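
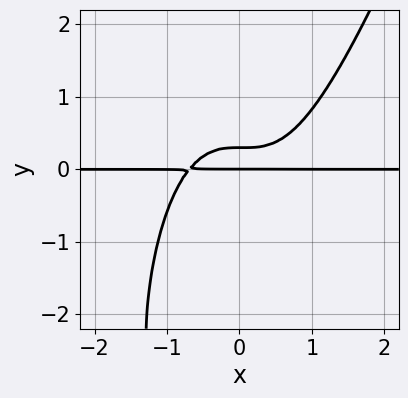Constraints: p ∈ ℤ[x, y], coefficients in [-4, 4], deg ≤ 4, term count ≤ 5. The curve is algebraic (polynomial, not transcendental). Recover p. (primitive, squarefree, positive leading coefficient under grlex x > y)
1. The degree is 4 — no degree-3 curve has this shape.
2. Against the integer gridlines: one y-axis crossing is at y = 0; the visible x-axis segment lies entirely on the curve.
3. Fitting integer coefficients to these (and the overall shape) gives p.

3*x^3*y - x^2*y^2 - y^3 - 3*y^2 + y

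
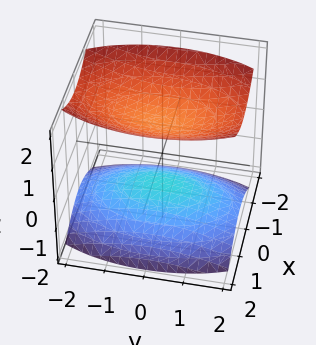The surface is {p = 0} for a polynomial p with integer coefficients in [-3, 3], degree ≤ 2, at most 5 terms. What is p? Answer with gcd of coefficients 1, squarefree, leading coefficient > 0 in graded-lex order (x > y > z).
1. I count 2 distinct pieces.
2. deg p = 2.
3. Symmetries: mirror symmetry y ↦ −y ⇒ only even powers of y; the z ↦ −z reflection is a symmetry, so z appears only in even powers; the x ↦ −x reflection is a symmetry, so x appears only in even powers.
4. Observable constraints: it misses every integer gridline on the y-axis; it misses every integer gridline on the x-axis; among the integer gridlines, it crosses the z-axis at z ∈ {-1, 1}.
5. The integer polynomial consistent with all of this is the stated p.

3*x^2 + y^2 - 3*z^2 + 3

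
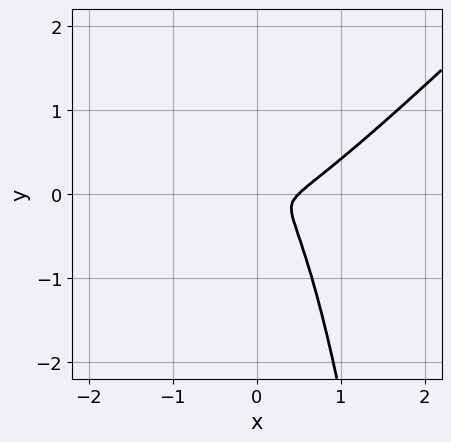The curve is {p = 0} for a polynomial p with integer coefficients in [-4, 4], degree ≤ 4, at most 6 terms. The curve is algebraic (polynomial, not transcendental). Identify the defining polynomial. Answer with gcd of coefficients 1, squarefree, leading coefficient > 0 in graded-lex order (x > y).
(a) deg p = 3.
(b) Solving for integer coefficients yields p as stated.

2*x^3 - 2*x^2*y - x^2 - y^2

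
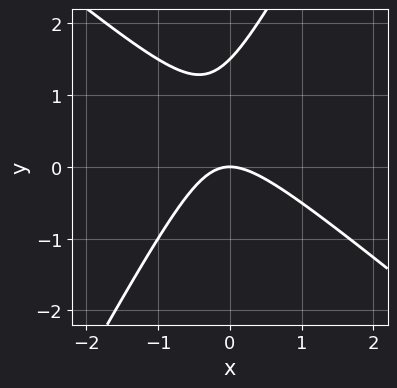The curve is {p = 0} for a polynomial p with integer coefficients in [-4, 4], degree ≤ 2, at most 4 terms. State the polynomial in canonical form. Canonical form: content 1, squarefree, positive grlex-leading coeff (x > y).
3*x^2 + 2*x*y - 2*y^2 + 3*y

(a) The degree is 2 — no degree-1 curve has this shape.
(b) Reading off the gridlines: it crosses the x-axis at the gridline x = 0; one y-axis crossing is at y = 0.
(c) Assembling these constraints gives the stated polynomial.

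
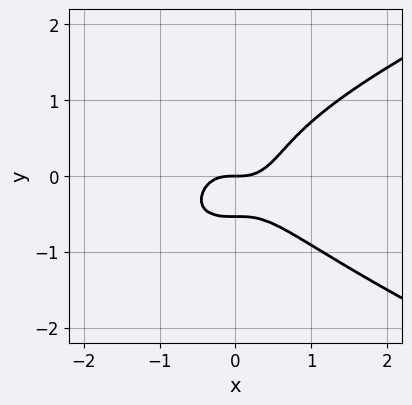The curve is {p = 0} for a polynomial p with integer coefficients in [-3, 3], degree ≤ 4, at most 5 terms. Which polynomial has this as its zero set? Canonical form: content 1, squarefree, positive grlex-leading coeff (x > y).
3*y^4 - 2*x^3 + y^2 + y

1. The degree is 4 — a generic line meets the curve in up to 4 points.
2. Reading off the gridlines: it meets the y-axis at y = 0 (among the integer gridlines); one x-axis crossing is at x = 0.
3. Putting this together gives p.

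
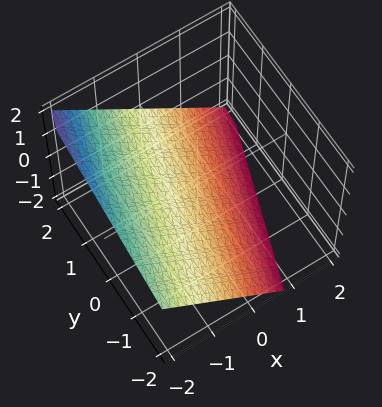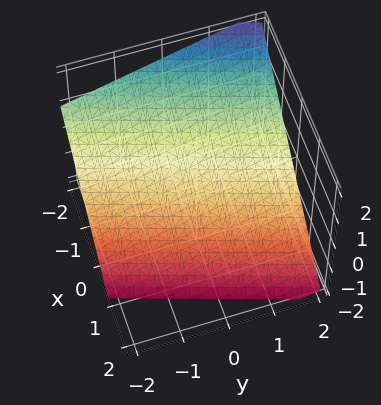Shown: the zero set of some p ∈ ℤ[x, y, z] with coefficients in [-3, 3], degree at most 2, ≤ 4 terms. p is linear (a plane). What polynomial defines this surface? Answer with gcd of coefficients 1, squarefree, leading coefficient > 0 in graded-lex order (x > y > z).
First, degree: the surface is flat (a plane), so deg p = 1.
Then, checking where it meets the axes: it crosses the y-axis at the gridline y = 2.
Finally, the integer polynomial consistent with all of this is the stated p.

3*x - y + 3*z + 2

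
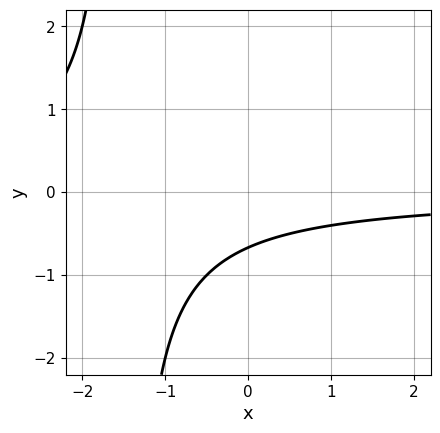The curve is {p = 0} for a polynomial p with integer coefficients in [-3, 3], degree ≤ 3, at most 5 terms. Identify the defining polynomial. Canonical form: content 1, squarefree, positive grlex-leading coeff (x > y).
2*x*y + 3*y + 2

(a) deg p = 2.
(b) From the axis intercepts and sections: the curve avoids every integer x-axis point in the box.
(c) Putting this together gives p.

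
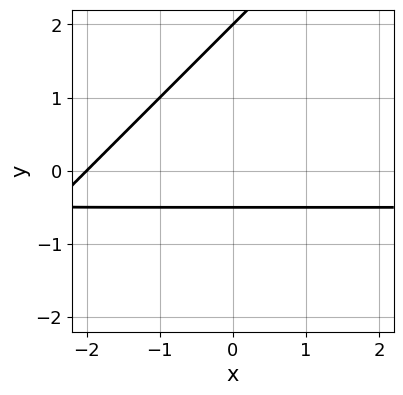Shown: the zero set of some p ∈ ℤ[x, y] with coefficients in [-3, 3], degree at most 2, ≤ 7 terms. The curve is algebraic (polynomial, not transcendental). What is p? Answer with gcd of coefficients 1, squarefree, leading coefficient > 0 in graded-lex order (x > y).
Degree: a generic line meets the curve in up to 2 points, so deg p = 2.
Against the integer gridlines: one y-axis crossing is at y = 2; it crosses the x-axis at the gridline x = -2.
The integer polynomial consistent with all of this is the stated p.

2*x*y - 2*y^2 + x + 3*y + 2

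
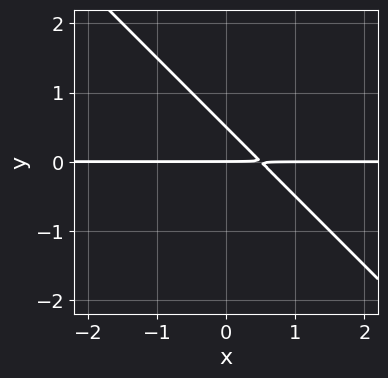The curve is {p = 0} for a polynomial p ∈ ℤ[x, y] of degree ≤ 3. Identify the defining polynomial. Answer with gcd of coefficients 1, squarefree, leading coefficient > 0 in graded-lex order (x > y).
First, deg p = 2.
Next, reading off the gridlines: one y-axis crossing is at y = 0; every point of the x-axis in the box is on the curve.
Finally, fitting integer coefficients to these (and the overall shape) gives p.

2*x*y + 2*y^2 - y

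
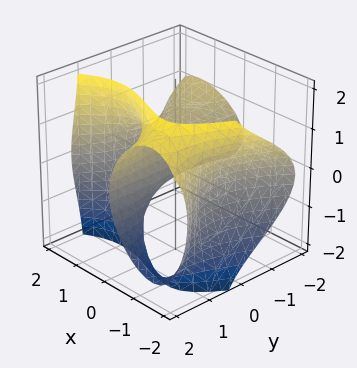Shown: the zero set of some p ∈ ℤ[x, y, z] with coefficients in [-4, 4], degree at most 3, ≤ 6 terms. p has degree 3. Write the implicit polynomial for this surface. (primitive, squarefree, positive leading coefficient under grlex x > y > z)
x^3 - x*y^2 - 2*y*z^2 + 2*z^2 - 2*x

1. The degree is 3 — the shape is more complex than any degree-2 surface.
2. Reading off the gridlines: one z-axis crossing is at z = 0; the visible y-axis segment lies entirely on the surface; it meets the x-axis at x = 0 (among the integer gridlines).
3. The integer polynomial consistent with all of this is the stated p.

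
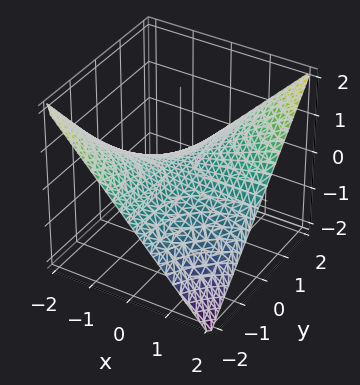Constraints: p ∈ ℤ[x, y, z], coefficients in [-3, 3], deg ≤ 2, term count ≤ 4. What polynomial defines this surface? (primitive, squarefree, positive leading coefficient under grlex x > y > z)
x*y - 2*z

(a) The degree is 2 — a saddle surface; a quadric.
(b) Against the integer gridlines: the visible x-axis segment lies entirely on the surface; the visible y-axis segment lies entirely on the surface; it crosses the z-axis at the gridline z = 0.
(c) These observations pin down the coefficients.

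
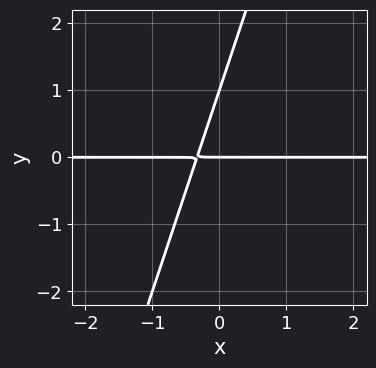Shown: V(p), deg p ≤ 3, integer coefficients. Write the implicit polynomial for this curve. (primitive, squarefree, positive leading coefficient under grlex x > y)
(a) Degree: no degree-1 curve has this shape, so deg p = 2.
(b) Observable constraints: the visible x-axis segment lies entirely on the curve; the y-axis gridline crossings are at y ∈ {0, 1}.
(c) The integer polynomial consistent with all of this is the stated p.

3*x*y - y^2 + y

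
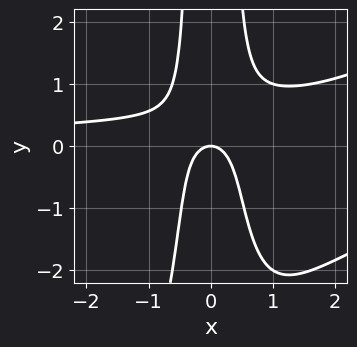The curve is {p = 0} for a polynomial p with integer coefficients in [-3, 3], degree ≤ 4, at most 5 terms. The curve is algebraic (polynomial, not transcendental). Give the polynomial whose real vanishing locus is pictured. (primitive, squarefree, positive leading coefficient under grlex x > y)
x^3*y - x^2*y^2 - 3*x^2*y + 2*x^2 + y

Degree: a generic line meets the curve in up to 4 points, so deg p = 4.
Observable constraints: it meets the x-axis at x = 0 (among the integer gridlines); one y-axis crossing is at y = 0.
Matching integer coefficients to the picture gives p.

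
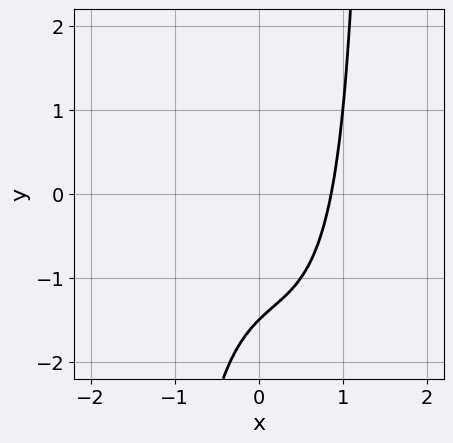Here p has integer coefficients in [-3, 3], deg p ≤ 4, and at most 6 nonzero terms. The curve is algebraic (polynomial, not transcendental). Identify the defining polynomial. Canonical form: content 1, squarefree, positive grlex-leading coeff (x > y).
(a) Degree: the shape is more complex than any degree-2 curve, so deg p = 3.
(b) Solving for integer coefficients yields p as stated.

2*x^3 + x^2*y + 2*x - 2*y - 3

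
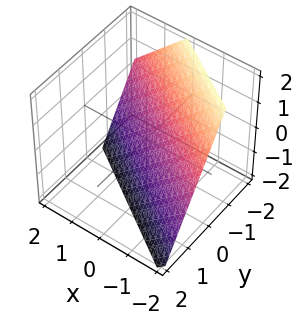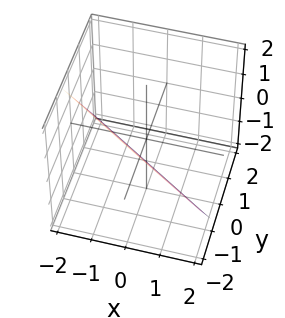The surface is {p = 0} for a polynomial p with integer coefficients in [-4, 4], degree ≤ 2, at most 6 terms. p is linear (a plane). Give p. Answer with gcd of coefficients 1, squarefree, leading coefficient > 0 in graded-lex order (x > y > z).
2*x + 3*y + 2*z + 2

(a) deg p = 1. Every cross-section is a straight line — this is a plane.
(b) From the axis intercepts and sections: one z-axis crossing is at z = -1; it crosses the x-axis at the gridline x = -1.
(c) Solving for integer coefficients yields p as stated.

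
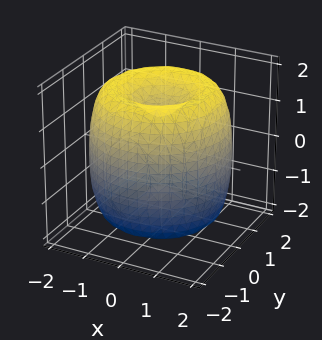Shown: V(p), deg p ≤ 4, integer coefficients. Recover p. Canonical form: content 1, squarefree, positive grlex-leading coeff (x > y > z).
1. The degree is 4 — no degree-3 surface has this shape.
2. Symmetries: rotational symmetry about the z-axis ⇒ p depends on x, y only through x² + y².
3. Checking where it meets the axes: a circular section at z = 0 has radius between 1 and 2; among the integer gridlines, it crosses the z-axis at z ∈ {-1, 1}.
4. Assembling these constraints gives the stated polynomial.

x^4 + 2*x^2*y^2 + y^4 - 3*x^2 - 3*y^2 + z^2 - 1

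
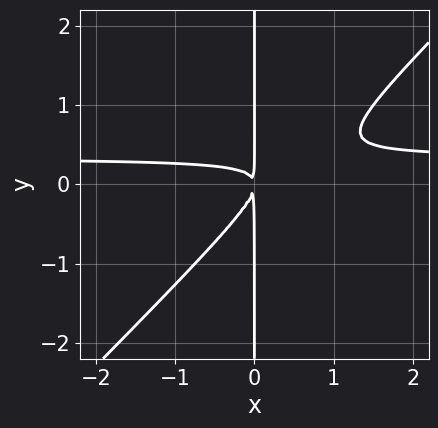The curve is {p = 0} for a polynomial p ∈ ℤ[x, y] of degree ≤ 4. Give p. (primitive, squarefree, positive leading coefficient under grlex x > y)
3*x^2*y - 3*x*y^2 - x^2

Degree: a generic line meets the curve in up to 3 points, so deg p = 3.
Observable constraints: every point of the y-axis in the box is on the curve.
Assembling these constraints gives the stated polynomial.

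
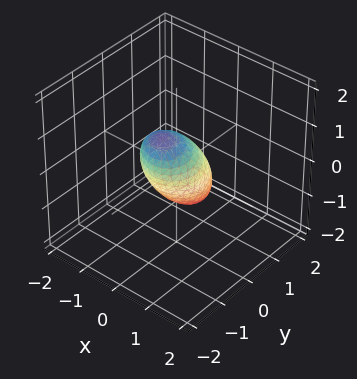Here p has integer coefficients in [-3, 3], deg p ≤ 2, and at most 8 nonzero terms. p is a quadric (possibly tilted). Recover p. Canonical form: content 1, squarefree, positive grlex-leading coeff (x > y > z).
(a) deg p = 2. The shape is more complex than any degree-1 surface.
(b) Checking where it meets the axes: the z-axis gridline crossings are at z ∈ {-1, 1}.
(c) Together with the visible shape, these determine p as stated.

3*x^2 + x*y + 3*y^2 + 3*y*z + 2*z^2 - 2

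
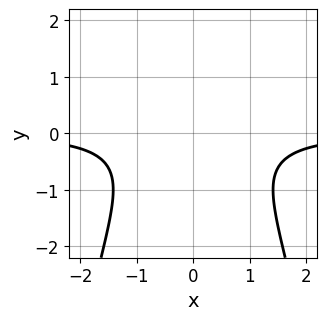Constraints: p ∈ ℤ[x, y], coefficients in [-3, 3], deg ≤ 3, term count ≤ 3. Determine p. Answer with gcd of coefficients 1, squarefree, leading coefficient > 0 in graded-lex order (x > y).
(a) Degree: the shape is more complex than any degree-2 curve, so deg p = 3.
(b) Symmetries: it's symmetric under x → −x, forcing even powers of x.
(c) Checking where it meets the axes: it misses every integer gridline on the x-axis; no y-intercept at any integer in the box.
(d) Assembling these constraints gives the stated polynomial.

x^2*y + y^2 + 1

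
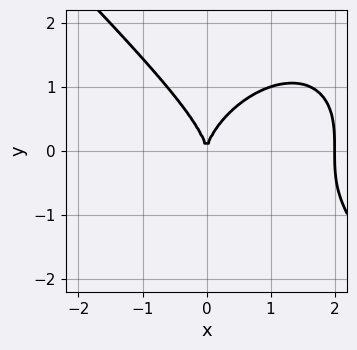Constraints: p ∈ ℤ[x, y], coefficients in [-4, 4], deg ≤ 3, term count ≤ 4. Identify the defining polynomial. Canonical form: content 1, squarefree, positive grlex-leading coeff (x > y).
First, deg p = 3. A generic line meets the curve in up to 3 points.
Next, against the integer gridlines: one y-axis crossing is at y = 0; among the integer gridlines, it crosses the x-axis at x ∈ {0, 2}.
Finally, putting this together gives p.

x^3 + y^3 - 2*x^2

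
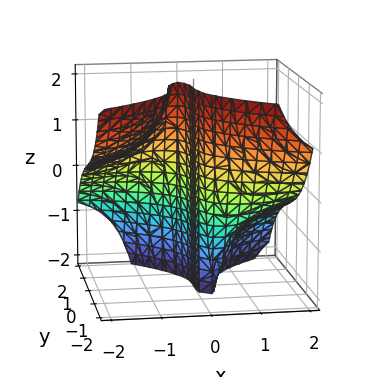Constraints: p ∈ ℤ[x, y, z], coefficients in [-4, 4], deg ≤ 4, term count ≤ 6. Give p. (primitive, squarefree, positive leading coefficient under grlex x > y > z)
Degree: no degree-2 surface has this shape, so deg p = 3.
Against the integer gridlines: every point of the z-axis in the box is on the surface; it meets the y-axis at y = 0 (among the integer gridlines).
Solving for integer coefficients yields p as stated.

x^2*y + 3*x^2*z + y^3 + 3*x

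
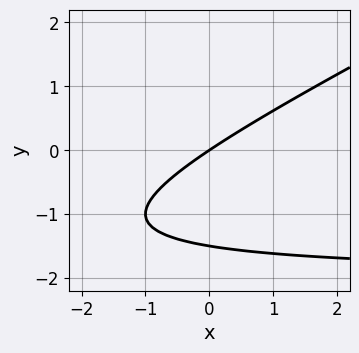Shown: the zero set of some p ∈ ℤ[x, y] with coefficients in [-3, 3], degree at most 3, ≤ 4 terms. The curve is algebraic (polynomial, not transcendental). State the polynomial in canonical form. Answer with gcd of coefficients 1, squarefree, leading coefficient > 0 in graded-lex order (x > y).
First, degree: no degree-1 curve has this shape, so deg p = 2.
Then, observable constraints: one x-axis crossing is at x = 0; it meets the y-axis at y = 0 (among the integer gridlines).
Finally, together with the visible shape, these determine p as stated.

x*y - 2*y^2 + 2*x - 3*y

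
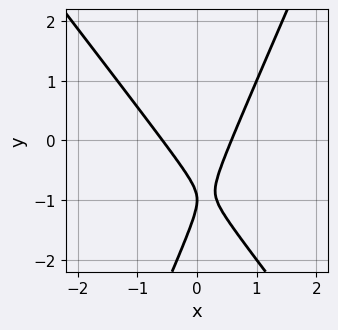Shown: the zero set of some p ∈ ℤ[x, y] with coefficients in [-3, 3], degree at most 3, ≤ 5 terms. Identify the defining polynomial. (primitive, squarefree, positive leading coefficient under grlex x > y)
First, the degree is 2 — the shape is more complex than any degree-1 curve.
Then, against the integer gridlines: it meets the y-axis at y = -1 (among the integer gridlines).
Finally, together with the visible shape, these determine p as stated.

3*x^2 + x*y - y^2 - 2*y - 1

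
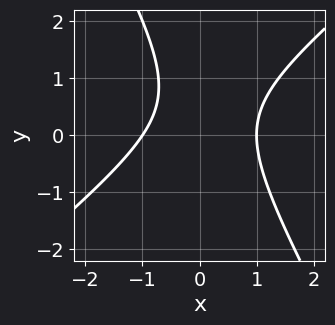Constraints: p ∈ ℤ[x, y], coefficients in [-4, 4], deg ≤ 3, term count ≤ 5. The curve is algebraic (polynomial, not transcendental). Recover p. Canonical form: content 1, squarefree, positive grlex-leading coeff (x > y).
(a) The degree is 2 — no degree-1 curve has this shape.
(b) From the visible intercepts: among the integer gridlines, it crosses the x-axis at x ∈ {-1, 1}; the curve avoids every integer y-axis point in the box.
(c) Solving for integer coefficients yields p as stated.

3*x^2 - 2*x*y - 2*y^2 + 2*y - 3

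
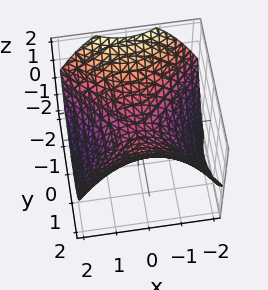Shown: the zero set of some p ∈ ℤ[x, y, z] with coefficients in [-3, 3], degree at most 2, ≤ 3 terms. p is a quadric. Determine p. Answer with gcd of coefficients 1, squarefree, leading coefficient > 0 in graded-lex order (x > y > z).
x^2 - y^2 + 2*z

1. Degree: a saddle surface; a quadric, so deg p = 2.
2. Symmetries: it's symmetric under y → −y, forcing even powers of y; mirror symmetry x ↦ −x ⇒ only even powers of x.
3. Against the integer gridlines: it crosses the x-axis at the gridline x = 0; one z-axis crossing is at z = 0; it crosses the y-axis at the gridline y = 0.
4. Putting this together gives p.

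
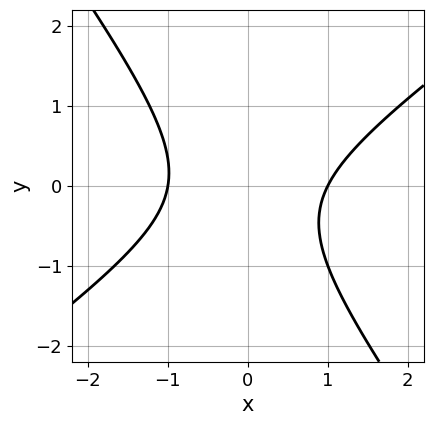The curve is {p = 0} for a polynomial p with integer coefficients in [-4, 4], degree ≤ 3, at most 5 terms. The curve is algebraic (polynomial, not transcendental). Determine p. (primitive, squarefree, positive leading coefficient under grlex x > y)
First, degree: the shape is more complex than any degree-1 curve, so deg p = 2.
Then, reading off the gridlines: no y-intercept at any integer in the box; among the integer gridlines, it crosses the x-axis at x ∈ {-1, 1}.
Finally, the integer polynomial consistent with all of this is the stated p.

3*x^2 - 2*x*y - 3*y^2 - y - 3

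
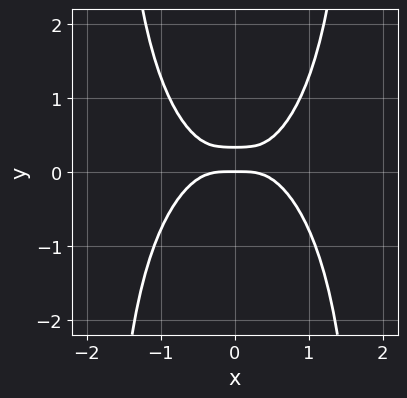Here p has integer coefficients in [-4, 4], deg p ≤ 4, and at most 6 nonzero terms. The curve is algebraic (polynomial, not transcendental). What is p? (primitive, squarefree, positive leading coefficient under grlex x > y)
1. The degree is 4 — no degree-3 curve has this shape.
2. Symmetries: it's symmetric under x → −x, forcing even powers of x.
3. From the visible intercepts: it meets the y-axis at y = 0 (among the integer gridlines); it meets the x-axis at x = 0 (among the integer gridlines).
4. Fitting integer coefficients to these (and the overall shape) gives p.

2*x^4 + x^2*y^2 - 3*y^2 + y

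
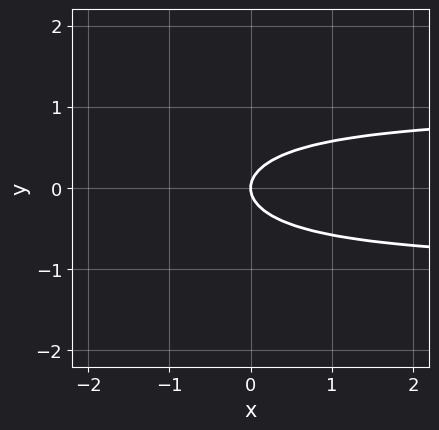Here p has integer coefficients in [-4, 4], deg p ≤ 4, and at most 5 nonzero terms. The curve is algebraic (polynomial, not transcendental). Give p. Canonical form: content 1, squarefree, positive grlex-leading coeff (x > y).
Degree: the shape is more complex than any degree-2 curve, so deg p = 3.
Symmetries: the y ↦ −y reflection is a symmetry, so y appears only in even powers.
Observable constraints: one x-axis crossing is at x = 0; one y-axis crossing is at y = 0.
Assembling these constraints gives the stated polynomial.

x*y^2 + 2*y^2 - x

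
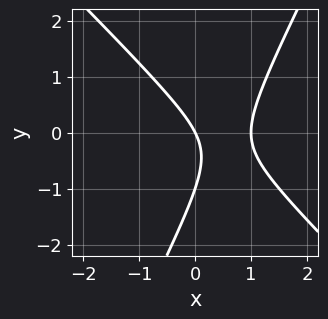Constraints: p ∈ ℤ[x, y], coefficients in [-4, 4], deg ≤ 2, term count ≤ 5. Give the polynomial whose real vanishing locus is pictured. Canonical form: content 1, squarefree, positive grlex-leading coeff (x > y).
1. deg p = 2. No degree-1 curve has this shape.
2. Observable constraints: among the integer gridlines, it crosses the x-axis at x ∈ {0, 1}; the y-axis gridline crossings are at y ∈ {-1, 0}.
3. Solving for integer coefficients yields p as stated.

2*x^2 + x*y - y^2 - 2*x - y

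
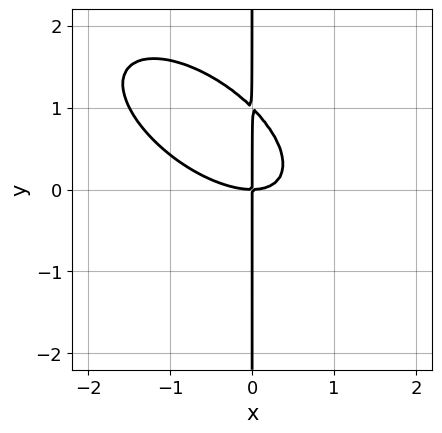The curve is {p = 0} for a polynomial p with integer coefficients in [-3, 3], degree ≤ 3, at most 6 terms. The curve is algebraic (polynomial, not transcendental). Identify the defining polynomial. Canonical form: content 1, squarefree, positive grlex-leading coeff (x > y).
(a) The degree is 3 — no degree-2 curve has this shape.
(b) Observable constraints: one x-axis crossing is at x = 0; the visible y-axis segment lies entirely on the curve.
(c) Assembling these constraints gives the stated polynomial.

2*x^3 + 3*x^2*y + 3*x*y^2 - 3*x*y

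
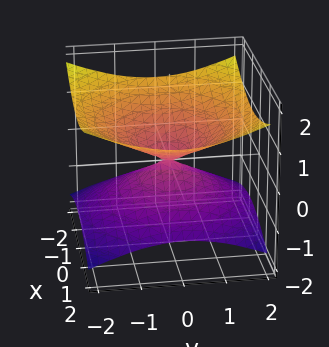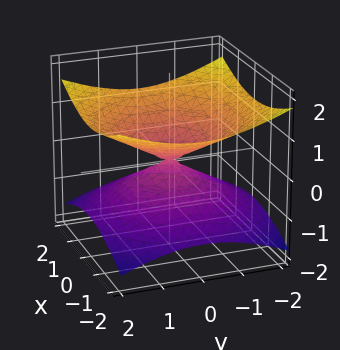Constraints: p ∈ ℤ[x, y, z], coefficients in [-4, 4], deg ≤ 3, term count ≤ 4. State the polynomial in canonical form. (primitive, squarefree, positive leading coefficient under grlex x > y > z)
x^2 + y^2 - 3*z^2

First, degree: two nappes meeting at a single point; a quadric, so deg p = 2.
Then, symmetry: the surface is invariant under rotation about z: p = q(x² + y², z); it's symmetric under z → −z, forcing even powers of z.
Then, against the integer gridlines: it meets the z-axis at z = 0 (among the integer gridlines); one y-axis crossing is at y = 0.
Finally, these observations pin down the coefficients.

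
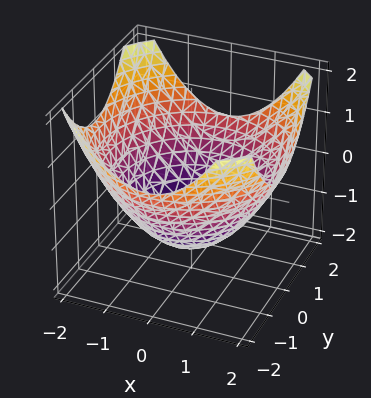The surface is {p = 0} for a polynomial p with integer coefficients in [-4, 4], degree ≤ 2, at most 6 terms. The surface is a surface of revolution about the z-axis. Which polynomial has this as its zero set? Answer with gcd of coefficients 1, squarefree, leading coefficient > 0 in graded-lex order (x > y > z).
First, deg p = 2. The shape is more complex than any degree-1 surface.
Then, by symmetry, the surface is invariant under rotation about z: p = q(x² + y², z).
Next, from the visible intercepts: a circular section at z = 0 has radius between 1 and 2.
Finally, the integer polynomial consistent with all of this is the stated p.

x^2 + y^2 - 2*z - 3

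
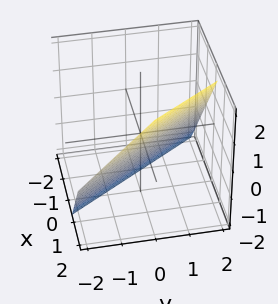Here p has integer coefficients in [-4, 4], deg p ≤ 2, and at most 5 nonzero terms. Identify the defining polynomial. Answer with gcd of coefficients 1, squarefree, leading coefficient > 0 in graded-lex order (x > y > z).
1. The degree is 1 — every cross-section is a straight line — this is a plane.
2. Observable constraints: it crosses the z-axis at the gridline z = -1; it meets the y-axis at y = 1 (among the integer gridlines).
3. Fitting integer coefficients to these (and the overall shape) gives p.

3*x + 2*y - 2*z - 2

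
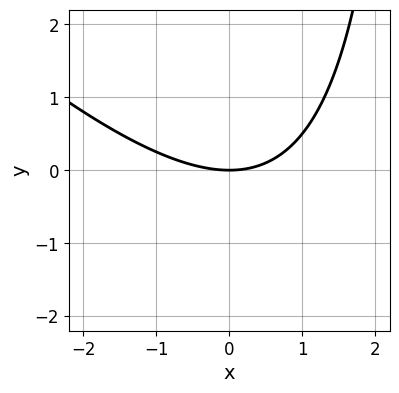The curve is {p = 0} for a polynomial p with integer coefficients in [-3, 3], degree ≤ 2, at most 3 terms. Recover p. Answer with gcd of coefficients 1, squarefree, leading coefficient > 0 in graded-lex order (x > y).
x^2 + x*y - 3*y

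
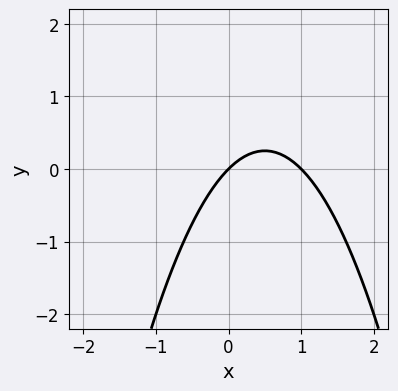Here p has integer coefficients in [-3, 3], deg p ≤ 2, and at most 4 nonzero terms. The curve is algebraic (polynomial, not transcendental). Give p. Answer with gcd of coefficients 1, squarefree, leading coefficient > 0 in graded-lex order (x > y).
x^2 - x + y

1. deg p = 2. A generic line meets the curve in up to 2 points.
2. Against the integer gridlines: one y-axis crossing is at y = 0; the x-axis gridline crossings are at x ∈ {0, 1}.
3. Putting this together gives p.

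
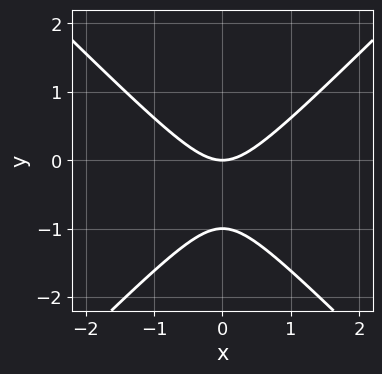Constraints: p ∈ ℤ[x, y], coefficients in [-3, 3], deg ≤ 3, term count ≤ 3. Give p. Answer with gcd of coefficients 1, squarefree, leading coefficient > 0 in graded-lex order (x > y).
First, degree: no degree-1 curve has this shape, so deg p = 2.
Then, symmetries: it's symmetric under x → −x, forcing even powers of x.
Next, from the visible intercepts: the y-axis gridline crossings are at y ∈ {-1, 0}; one x-axis crossing is at x = 0.
Finally, matching integer coefficients to the picture gives p.

x^2 - y^2 - y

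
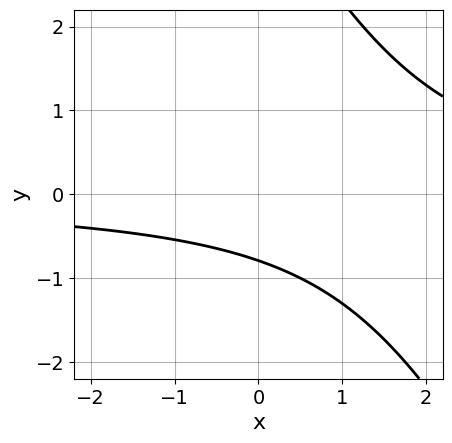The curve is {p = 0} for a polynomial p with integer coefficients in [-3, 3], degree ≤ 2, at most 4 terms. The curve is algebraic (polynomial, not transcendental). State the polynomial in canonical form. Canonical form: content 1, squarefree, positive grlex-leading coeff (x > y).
First, degree: the shape is more complex than any degree-1 curve, so deg p = 2.
Next, checking where it meets the axes: the curve avoids every integer x-axis point in the box.
Finally, putting this together gives p.

2*x*y + y^2 - 3*y - 3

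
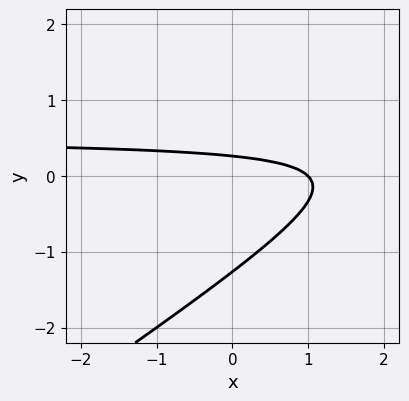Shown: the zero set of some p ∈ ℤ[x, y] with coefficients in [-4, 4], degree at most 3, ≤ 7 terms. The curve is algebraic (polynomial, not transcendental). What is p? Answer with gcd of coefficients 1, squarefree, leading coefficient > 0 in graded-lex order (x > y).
First, degree: no degree-1 curve has this shape, so deg p = 2.
Then, from the axis intercepts and sections: it meets the x-axis at x = 1 (among the integer gridlines).
Finally, fitting integer coefficients to these (and the overall shape) gives p.

2*x*y - 3*y^2 - x - 3*y + 1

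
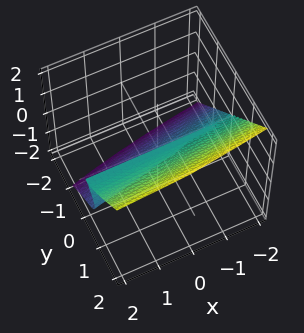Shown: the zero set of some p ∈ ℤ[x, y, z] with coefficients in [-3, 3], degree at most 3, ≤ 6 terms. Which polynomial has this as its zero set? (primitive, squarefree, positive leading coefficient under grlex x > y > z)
x*z^2 - 2*y^3 - 2*y*z^2 + 3*z^3 + 2*z^2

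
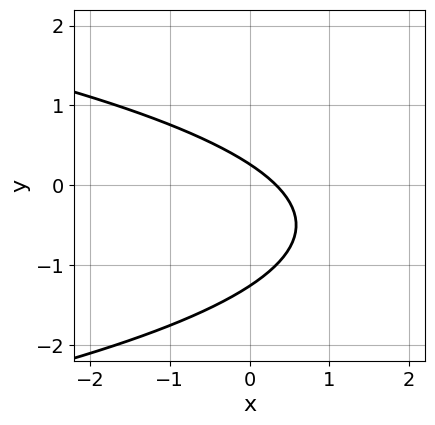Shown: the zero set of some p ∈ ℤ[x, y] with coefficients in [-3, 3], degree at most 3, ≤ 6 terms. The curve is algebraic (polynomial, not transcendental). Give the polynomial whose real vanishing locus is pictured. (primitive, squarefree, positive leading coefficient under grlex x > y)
The degree is 2 — no degree-1 curve has this shape.
The integer polynomial consistent with all of this is the stated p.

3*y^2 + 3*x + 3*y - 1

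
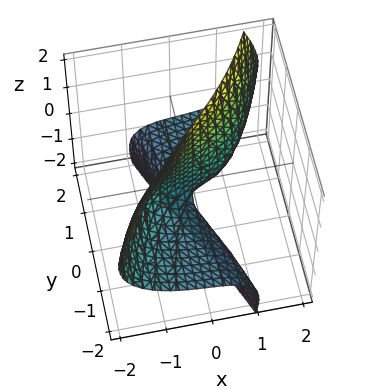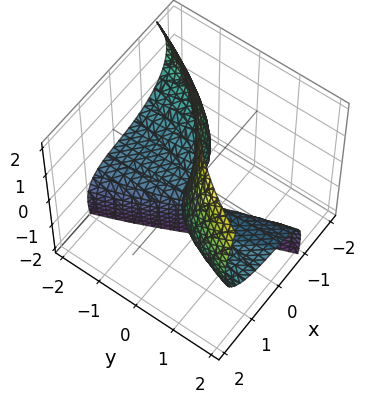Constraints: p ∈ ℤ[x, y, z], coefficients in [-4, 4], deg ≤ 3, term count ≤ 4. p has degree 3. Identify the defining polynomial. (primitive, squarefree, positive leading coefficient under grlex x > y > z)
(a) deg p = 3. A generic line meets the surface in up to 3 points.
(b) Reading off the gridlines: it crosses the x-axis at the gridline x = 0; one y-axis crossing is at y = 0; the visible z-axis segment lies entirely on the surface.
(c) Solving for integer coefficients yields p as stated.

x^3 + 2*x*z^2 - 3*y*z - 2*y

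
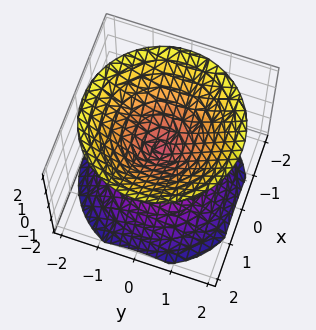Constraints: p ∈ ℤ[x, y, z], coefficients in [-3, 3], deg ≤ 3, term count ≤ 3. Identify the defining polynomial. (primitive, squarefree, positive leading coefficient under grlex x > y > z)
x^2 + y^2 - z^2

(a) I count 2 distinct pieces.
(b) Degree: a double cone through the origin; a quadric, so deg p = 2.
(c) Symmetry: every cross-section ⟂ z is a circle, so x, y appear only via x² + y²; mirror symmetry z ↦ −z ⇒ only even powers of z.
(d) From the visible intercepts: one x-axis crossing is at x = 0; a circular section at z = -1 has radius exactly 1; it meets the z-axis at z = 0 (among the integer gridlines).
(e) Together with the visible shape, these determine p as stated.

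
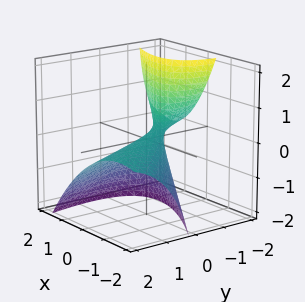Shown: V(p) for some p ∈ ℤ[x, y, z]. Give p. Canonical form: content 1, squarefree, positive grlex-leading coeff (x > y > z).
(a) The degree is 2 — the shape is more complex than any degree-1 surface.
(b) From the visible intercepts: it meets the y-axis at y = 0 (among the integer gridlines); it meets the x-axis at x = 0 (among the integer gridlines); it crosses the z-axis at the gridline z = 0.
(c) Matching integer coefficients to the picture gives p.

2*x^2 + 3*x*y + y^2 + 3*y*z + 3*z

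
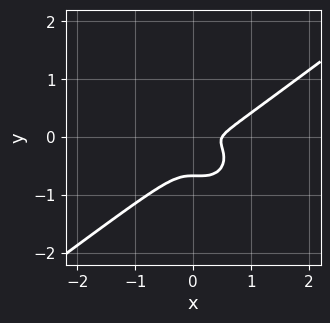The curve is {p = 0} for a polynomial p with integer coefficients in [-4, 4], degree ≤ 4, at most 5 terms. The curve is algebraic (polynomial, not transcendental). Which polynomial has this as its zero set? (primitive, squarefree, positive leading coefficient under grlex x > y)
2*x^3 - x^2*y - 3*y^3 - x^2 - 2*y^2

First, deg p = 3. No degree-2 curve has this shape.
Finally, solving for integer coefficients yields p as stated.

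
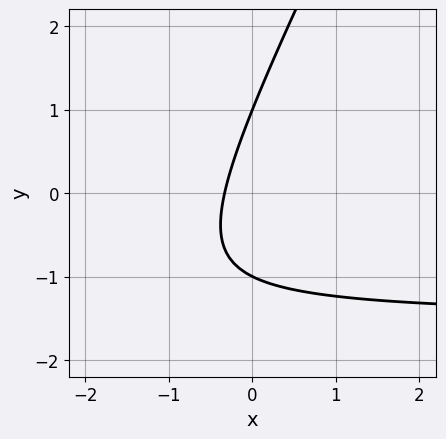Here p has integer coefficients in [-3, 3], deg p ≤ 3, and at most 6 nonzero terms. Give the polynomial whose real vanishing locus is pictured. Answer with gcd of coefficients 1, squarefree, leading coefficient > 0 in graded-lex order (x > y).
2*x*y - y^2 + 3*x + 1

1. Degree: no degree-1 curve has this shape, so deg p = 2.
2. Observable constraints: among the integer gridlines, it crosses the y-axis at y ∈ {-1, 1}.
3. Putting this together gives p.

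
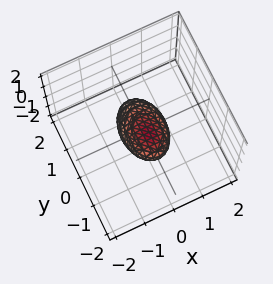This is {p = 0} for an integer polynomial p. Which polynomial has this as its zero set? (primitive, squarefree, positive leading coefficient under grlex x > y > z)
2*x^2 + y^2 + y*z + 2*z^2 - 1

(a) deg p = 2. The shape is more complex than any degree-1 surface.
(b) Checking where it meets the axes: among the integer gridlines, it crosses the y-axis at y ∈ {-1, 1}.
(c) Together with the visible shape, these determine p as stated.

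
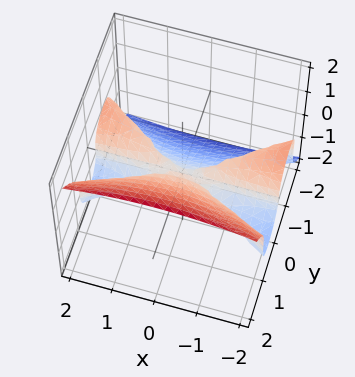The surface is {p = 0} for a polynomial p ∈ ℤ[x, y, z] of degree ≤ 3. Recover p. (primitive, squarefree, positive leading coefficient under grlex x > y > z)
(a) Degree: the shape is more complex than any degree-2 surface, so deg p = 3.
(b) Observable constraints: it meets the z-axis at z = 0 (among the integer gridlines); the visible x-axis segment lies entirely on the surface; one y-axis crossing is at y = 0.
(c) Matching integer coefficients to the picture gives p.

x^2*y - 3*y^3 + 3*z^3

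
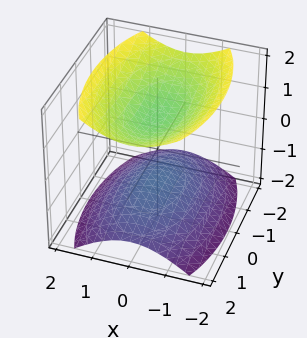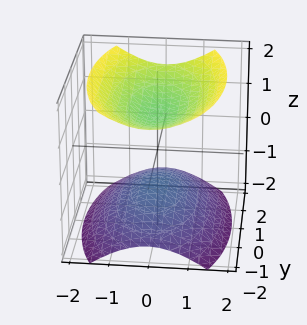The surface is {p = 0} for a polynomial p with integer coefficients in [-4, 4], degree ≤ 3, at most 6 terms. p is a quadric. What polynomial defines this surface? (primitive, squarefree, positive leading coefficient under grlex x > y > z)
3*x^2 + y^2 - 3*z^2 + 3

(a) There are 2 components. Treating them together as one polynomial.
(b) deg p = 2. Two separate bowl-shaped sheets opening away from each other; a quadric.
(c) Symmetries: mirror symmetry z ↦ −z ⇒ only even powers of z; mirror symmetry y ↦ −y ⇒ only even powers of y; the x ↦ −x reflection is a symmetry, so x appears only in even powers.
(d) Reading off the gridlines: the z-axis gridline crossings are at z ∈ {-1, 1}; the surface avoids every integer y-axis point in the box; the surface avoids every integer x-axis point in the box.
(e) Matching integer coefficients to the picture gives p.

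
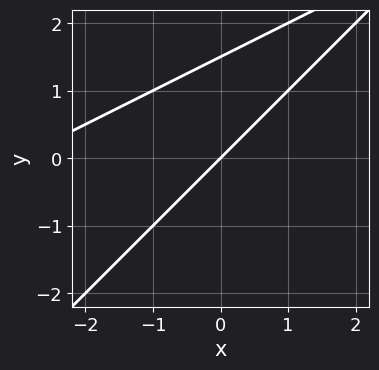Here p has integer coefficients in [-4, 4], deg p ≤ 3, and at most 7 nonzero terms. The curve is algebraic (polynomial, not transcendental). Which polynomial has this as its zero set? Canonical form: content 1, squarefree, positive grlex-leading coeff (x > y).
x^2 - 3*x*y + 2*y^2 + 3*x - 3*y

First, degree: no degree-1 curve has this shape, so deg p = 2.
Next, checking where it meets the axes: it crosses the y-axis at the gridline y = 0; it meets the x-axis at x = 0 (among the integer gridlines).
Finally, these observations pin down the coefficients.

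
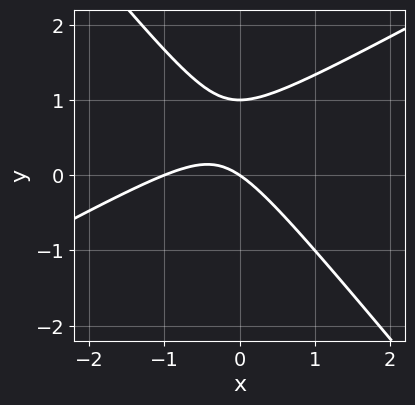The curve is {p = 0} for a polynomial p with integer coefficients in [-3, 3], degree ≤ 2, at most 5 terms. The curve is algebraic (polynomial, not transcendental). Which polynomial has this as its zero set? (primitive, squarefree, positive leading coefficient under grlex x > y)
1. deg p = 2. The shape is more complex than any degree-1 curve.
2. Against the integer gridlines: the y-axis gridline crossings are at y ∈ {0, 1}; among the integer gridlines, it crosses the x-axis at x ∈ {-1, 0}.
3. The integer polynomial consistent with all of this is the stated p.

2*x^2 - 2*x*y - 3*y^2 + 2*x + 3*y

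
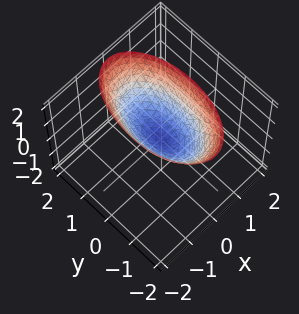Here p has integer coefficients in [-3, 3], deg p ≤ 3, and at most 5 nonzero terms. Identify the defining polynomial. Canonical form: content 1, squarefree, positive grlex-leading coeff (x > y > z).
1. deg p = 2. A single bowl opening along one axis; a quadric.
2. Symmetries: the x ↦ −x reflection is a symmetry, so x appears only in even powers; it's symmetric under y → −y, forcing even powers of y.
3. Reading off the gridlines: it crosses the y-axis at the gridline y = 0; one x-axis crossing is at x = 0; it crosses the z-axis at the gridline z = 0.
4. Together with the visible shape, these determine p as stated.

3*x^2 + y^2 - 2*z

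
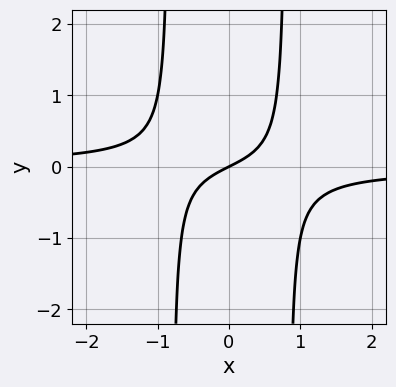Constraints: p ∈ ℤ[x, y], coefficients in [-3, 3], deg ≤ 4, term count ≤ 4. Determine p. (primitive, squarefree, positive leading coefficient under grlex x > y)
3*x^2*y + x - 2*y

First, deg p = 3. No degree-2 curve has this shape.
Next, against the integer gridlines: it meets the y-axis at y = 0 (among the integer gridlines); it meets the x-axis at x = 0 (among the integer gridlines).
Finally, solving for integer coefficients yields p as stated.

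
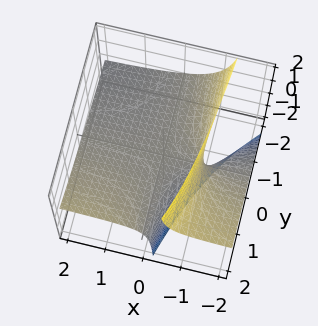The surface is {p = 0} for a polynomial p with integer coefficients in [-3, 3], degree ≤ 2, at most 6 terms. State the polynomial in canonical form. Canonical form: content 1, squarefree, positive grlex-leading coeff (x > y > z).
x*y - 3*x*z + y*z - 3*z

1. deg p = 2. The shape is more complex than any degree-1 surface.
2. Checking where it meets the axes: one z-axis crossing is at z = 0; the visible x-axis segment lies entirely on the surface.
3. These observations pin down the coefficients. Check: (0, 2, 0) on the y-axis lies on the surface, and p(0, 2, 0) = 0. ✓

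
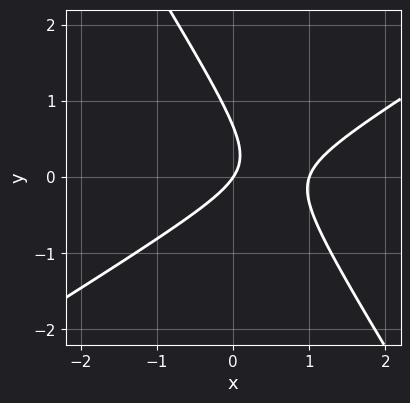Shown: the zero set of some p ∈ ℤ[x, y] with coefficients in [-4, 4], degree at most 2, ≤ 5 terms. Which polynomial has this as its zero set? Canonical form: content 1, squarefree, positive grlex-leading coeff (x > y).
1. The degree is 2 — the shape is more complex than any degree-1 curve.
2. From the visible intercepts: among the integer gridlines, it crosses the x-axis at x ∈ {0, 1}; it meets the y-axis at y = 0 (among the integer gridlines).
3. Assembling these constraints gives the stated polynomial.

3*x^2 - 3*x*y - 3*y^2 - 3*x + 2*y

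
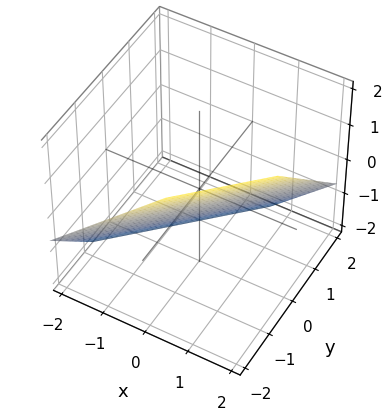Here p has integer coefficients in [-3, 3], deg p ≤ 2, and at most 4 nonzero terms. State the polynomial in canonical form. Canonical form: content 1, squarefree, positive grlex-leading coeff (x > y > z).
(a) The degree is 1 — the surface is flat (a plane).
(b) Putting this together gives p.

3*x - 3*y - 3*z - 2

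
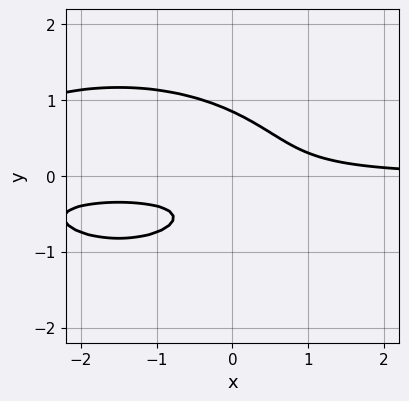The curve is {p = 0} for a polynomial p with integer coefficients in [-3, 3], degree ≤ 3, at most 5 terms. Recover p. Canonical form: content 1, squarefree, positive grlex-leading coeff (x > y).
First, deg p = 3.
Then, checking where it meets the axes: the curve avoids every integer x-axis point in the box.
Finally, putting this together gives p.

x^2*y + 3*y^3 + 3*x*y - y - 1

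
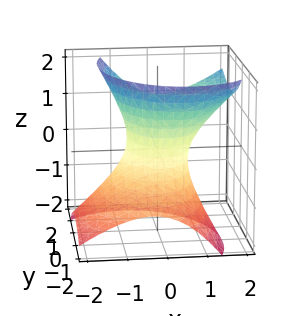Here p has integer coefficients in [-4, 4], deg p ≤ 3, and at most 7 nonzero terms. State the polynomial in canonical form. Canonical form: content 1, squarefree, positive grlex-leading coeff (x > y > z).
3*x^2 - 2*x*z + 2*y^2 - 2*y*z - 2*z^2 - 2

(a) deg p = 2. The shape is more complex than any degree-1 surface.
(b) Observable constraints: among the integer gridlines, it crosses the y-axis at y ∈ {-1, 1}; the surface avoids every integer z-axis point in the box.
(c) Together with the visible shape, these determine p as stated.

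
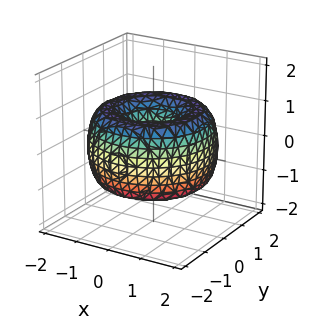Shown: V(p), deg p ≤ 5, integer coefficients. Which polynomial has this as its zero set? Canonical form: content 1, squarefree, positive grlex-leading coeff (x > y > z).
x^4 + 2*x^2*y^2 + y^4 - 3*x^2 - 3*y^2 + 2*z^2

First, degree: the shape is more complex than any degree-3 surface, so deg p = 4.
Then, by symmetry, the z-axis is an axis of rotation, so x and y enter only as x² + y².
Then, against the integer gridlines: it meets the z-axis at z = 0 (among the integer gridlines); one x-axis crossing is at x = 0; one y-axis crossing is at y = 0.
Finally, assembling these constraints gives the stated polynomial.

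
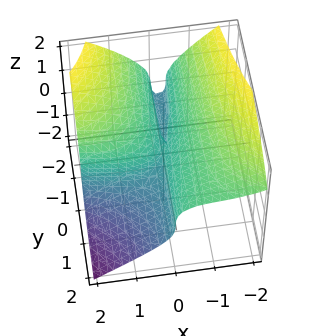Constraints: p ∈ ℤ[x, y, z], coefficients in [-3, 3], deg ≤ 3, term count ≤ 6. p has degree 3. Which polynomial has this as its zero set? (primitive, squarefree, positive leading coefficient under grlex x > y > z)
x^3 + 3*x^2*y + 3*z^3 - 3*x^2 + 2*x*y

First, the degree is 3 — a generic line meets the surface in up to 3 points.
Then, reading off the gridlines: every point of the y-axis in the box is on the surface; it crosses the z-axis at the gridline z = 0.
Finally, putting this together gives p.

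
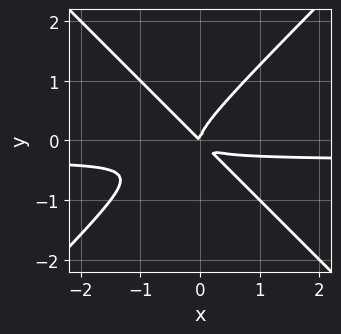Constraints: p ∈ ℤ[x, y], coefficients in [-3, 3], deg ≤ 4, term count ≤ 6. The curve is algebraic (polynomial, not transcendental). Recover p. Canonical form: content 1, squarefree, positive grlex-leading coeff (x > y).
1. Degree: a generic line meets the curve in up to 3 points, so deg p = 3.
2. From the visible intercepts: one x-axis crossing is at x = 0; it crosses the y-axis at the gridline y = 0.
3. Together with the visible shape, these determine p as stated.

3*x^2*y - 3*y^3 + x^2 + x*y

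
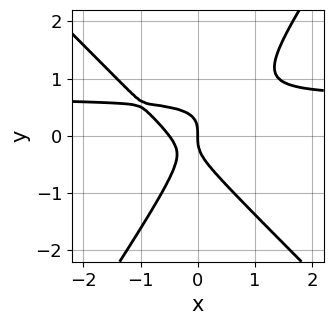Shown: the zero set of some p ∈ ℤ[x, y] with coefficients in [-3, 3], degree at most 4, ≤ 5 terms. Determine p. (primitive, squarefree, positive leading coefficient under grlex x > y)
First, degree: no degree-2 curve has this shape, so deg p = 3.
Next, observable constraints: it meets the y-axis at y = 0 (among the integer gridlines); one x-axis crossing is at x = 0.
Finally, assembling these constraints gives the stated polynomial.

3*x^2*y + x*y^2 - 2*y^3 - 2*x^2 - x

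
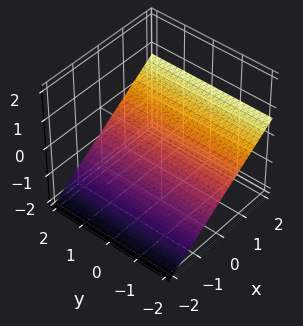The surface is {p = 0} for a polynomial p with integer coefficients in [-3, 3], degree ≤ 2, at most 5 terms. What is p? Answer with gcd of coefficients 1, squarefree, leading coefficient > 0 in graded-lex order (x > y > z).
1. Degree: the surface is flat (a plane), so deg p = 1.
2. Observable constraints: one x-axis crossing is at x = 1; no y-intercept at any integer in the box.
3. Matching integer coefficients to the picture gives p.

2*x - 3*z - 2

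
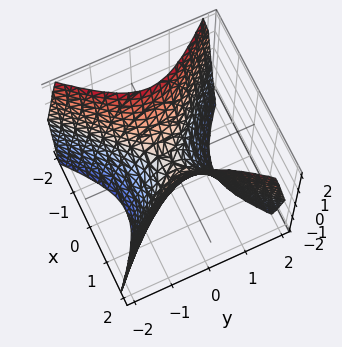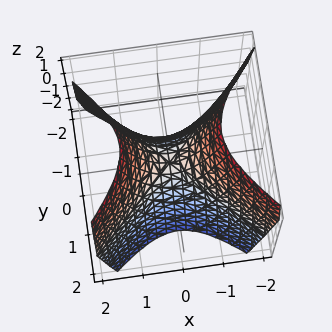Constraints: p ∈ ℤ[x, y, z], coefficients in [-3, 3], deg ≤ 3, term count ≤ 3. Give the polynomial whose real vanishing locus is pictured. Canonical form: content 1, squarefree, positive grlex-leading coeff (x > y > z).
3*x^2 - 3*y^2 - 2*z

(a) The degree is 2 — a hyperbolic paraboloid; a quadric.
(b) Symmetries: the x ↦ −x reflection is a symmetry, so x appears only in even powers; it's symmetric under y → −y, forcing even powers of y.
(c) From the visible intercepts: one z-axis crossing is at z = 0; it meets the x-axis at x = 0 (among the integer gridlines); one y-axis crossing is at y = 0.
(d) Matching integer coefficients to the picture gives p.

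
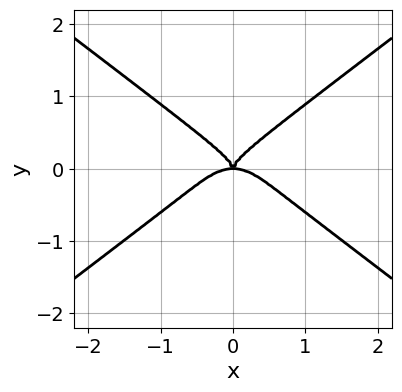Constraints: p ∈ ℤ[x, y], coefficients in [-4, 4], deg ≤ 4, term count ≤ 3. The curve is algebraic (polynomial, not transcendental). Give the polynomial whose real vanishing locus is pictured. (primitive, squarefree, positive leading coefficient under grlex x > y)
deg p = 4.
Symmetries: it's symmetric under x → −x, forcing even powers of x.
Reading off the gridlines: it crosses the y-axis at the gridline y = 0; one x-axis crossing is at x = 0.
The integer polynomial consistent with all of this is the stated p.

x^4 - 3*y^4 + x^2*y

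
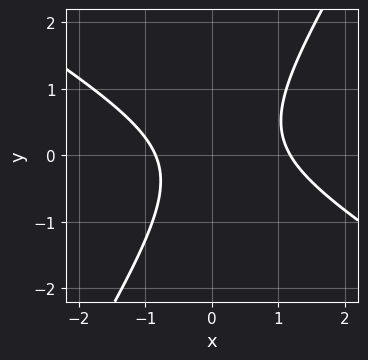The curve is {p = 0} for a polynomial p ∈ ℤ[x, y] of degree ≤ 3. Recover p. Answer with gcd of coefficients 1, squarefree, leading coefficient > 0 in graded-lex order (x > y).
1. Degree: the shape is more complex than any degree-1 curve, so deg p = 2.
2. Against the integer gridlines: it misses every integer gridline on the y-axis.
3. These observations pin down the coefficients.

3*x^2 + 3*x*y - 3*y^2 - x - 3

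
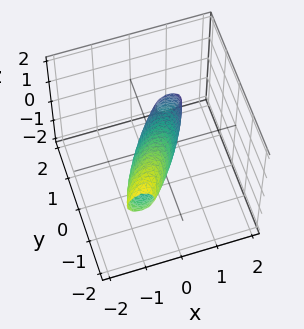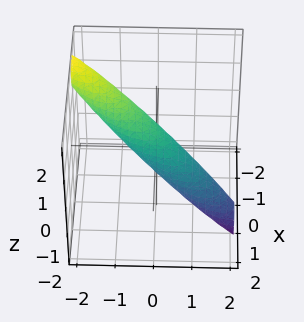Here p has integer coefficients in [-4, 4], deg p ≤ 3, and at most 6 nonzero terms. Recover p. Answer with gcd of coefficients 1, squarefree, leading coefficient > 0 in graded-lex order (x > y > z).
3*x^2 - 3*x*y + 2*y^2 + 3*y*z + 2*z^2 - 1

First, deg p = 2. The shape is more complex than any degree-1 surface.
Finally, the integer polynomial consistent with all of this is the stated p.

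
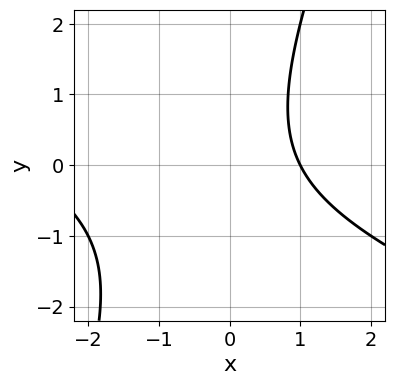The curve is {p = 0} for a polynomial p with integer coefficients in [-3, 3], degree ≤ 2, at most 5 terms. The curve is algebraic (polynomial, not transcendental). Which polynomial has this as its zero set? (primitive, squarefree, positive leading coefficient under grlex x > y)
deg p = 2. The shape is more complex than any degree-1 curve.
Observable constraints: no y-intercept at any integer in the box; it meets the x-axis at x = 1 (among the integer gridlines).
The integer polynomial consistent with all of this is the stated p.

x^2 + 2*x*y - y^2 + 2*x - 3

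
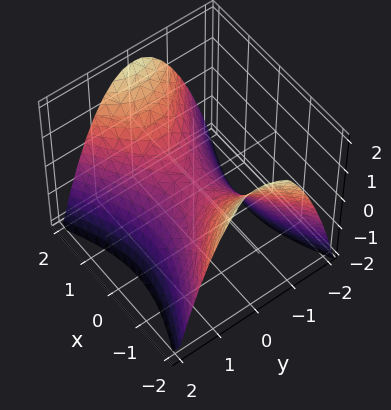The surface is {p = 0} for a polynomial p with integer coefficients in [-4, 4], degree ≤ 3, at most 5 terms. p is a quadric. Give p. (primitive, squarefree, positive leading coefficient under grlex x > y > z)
deg p = 2.
Symmetries: it's symmetric under x → −x, forcing even powers of x; mirror symmetry y ↦ −y ⇒ only even powers of y.
From the axis intercepts and sections: one z-axis crossing is at z = 0; one y-axis crossing is at y = 0.
Matching integer coefficients to the picture gives p.

x^2 - 2*y^2 - 2*z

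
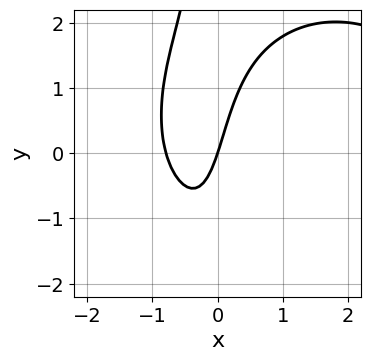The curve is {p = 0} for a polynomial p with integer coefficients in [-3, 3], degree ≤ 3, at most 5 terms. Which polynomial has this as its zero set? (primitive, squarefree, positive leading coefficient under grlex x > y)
x^3 + x*y^2 - 3*x^2 - 3*x + y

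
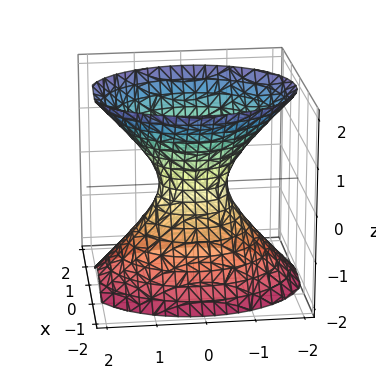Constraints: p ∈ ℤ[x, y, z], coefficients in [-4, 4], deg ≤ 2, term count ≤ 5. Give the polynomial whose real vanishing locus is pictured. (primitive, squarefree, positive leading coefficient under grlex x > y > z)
3*x^2 + 2*y^2 - 2*z^2 - 1

(a) deg p = 2. An hourglass — one-sheet hyperboloid; a quadric.
(b) Symmetries: it's symmetric under y → −y, forcing even powers of y; it's symmetric under z → −z, forcing even powers of z; the x ↦ −x reflection is a symmetry, so x appears only in even powers.
(c) From the axis intercepts and sections: no z-intercept at any integer in the box.
(d) Solving for integer coefficients yields p as stated.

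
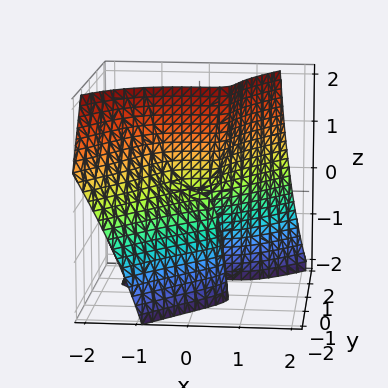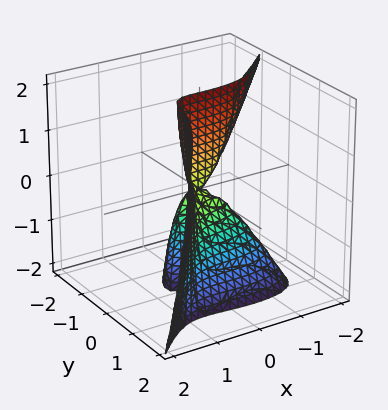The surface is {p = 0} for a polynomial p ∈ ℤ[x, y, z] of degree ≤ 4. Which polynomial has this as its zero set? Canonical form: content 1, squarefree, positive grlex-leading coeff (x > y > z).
(a) deg p = 3. No degree-2 surface has this shape.
(b) Checking where it meets the axes: it crosses the x-axis at the gridline x = 0; every point of the z-axis in the box is on the surface; it meets the y-axis at y = 0 (among the integer gridlines).
(c) Solving for integer coefficients yields p as stated.

x^3 + 3*x*y^2 + 2*x*y*z - 3*y^3 - 2*y*z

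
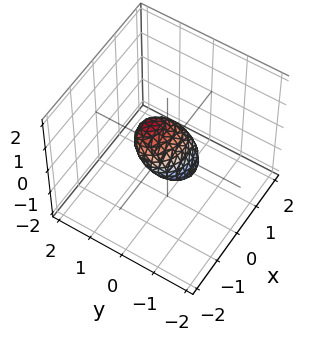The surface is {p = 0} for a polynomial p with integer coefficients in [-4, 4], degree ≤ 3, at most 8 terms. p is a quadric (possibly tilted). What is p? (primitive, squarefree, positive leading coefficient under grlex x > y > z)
deg p = 2. A generic line meets the surface in up to 2 points.
Solving for integer coefficients yields p as stated.

2*x^2 + x*y + 3*y^2 - 3*y*z + 2*z^2 - 1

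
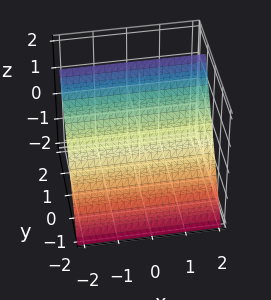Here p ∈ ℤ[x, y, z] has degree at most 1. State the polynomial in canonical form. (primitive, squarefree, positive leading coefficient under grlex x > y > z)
3*y - 2*z + 2

Degree: the surface is flat (a plane), so deg p = 1.
Observable constraints: the surface avoids every integer x-axis point in the box; it crosses the z-axis at the gridline z = 1.
The integer polynomial consistent with all of this is the stated p.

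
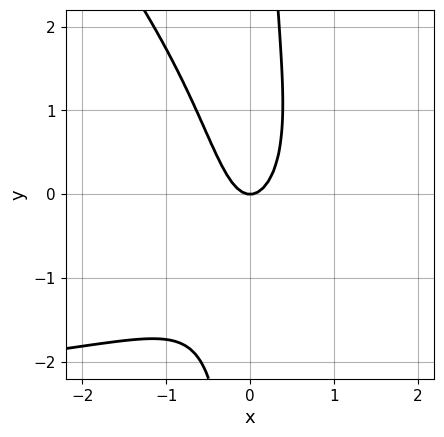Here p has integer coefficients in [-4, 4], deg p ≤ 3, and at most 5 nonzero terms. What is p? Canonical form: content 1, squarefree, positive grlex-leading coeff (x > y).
Degree: the shape is more complex than any degree-2 curve, so deg p = 3.
From the visible intercepts: one y-axis crossing is at y = 0; it meets the x-axis at x = 0 (among the integer gridlines).
Putting this together gives p.

x^2*y + x*y^2 + 3*x^2 - y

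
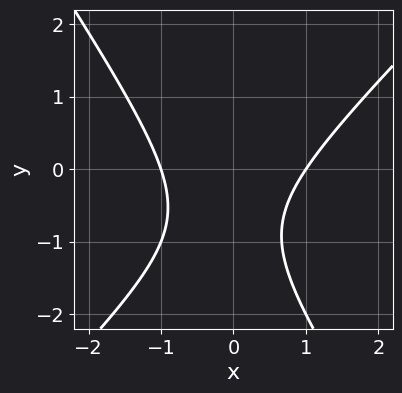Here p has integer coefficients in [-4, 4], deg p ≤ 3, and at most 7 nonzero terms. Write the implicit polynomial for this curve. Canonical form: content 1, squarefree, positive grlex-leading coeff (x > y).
First, the degree is 2 — the shape is more complex than any degree-1 curve.
Next, checking where it meets the axes: no y-intercept at any integer in the box; among the integer gridlines, it crosses the x-axis at x ∈ {-1, 1}.
Finally, these observations pin down the coefficients.

3*x^2 - x*y - 2*y^2 - 3*y - 3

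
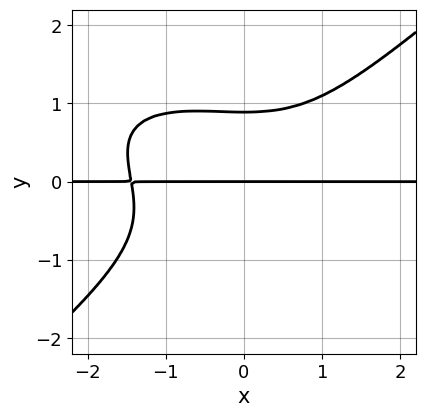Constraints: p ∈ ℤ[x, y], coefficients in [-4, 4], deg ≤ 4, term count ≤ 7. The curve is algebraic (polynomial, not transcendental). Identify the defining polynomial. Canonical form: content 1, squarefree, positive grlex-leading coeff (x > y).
First, deg p = 4. The shape is more complex than any degree-3 curve.
Then, checking where it meets the axes: the visible x-axis segment lies entirely on the curve; it meets the y-axis at y = 0 (among the integer gridlines).
Finally, the integer polynomial consistent with all of this is the stated p.

x^3*y + x^2*y^2 - 3*y^4 - y^2 + 3*y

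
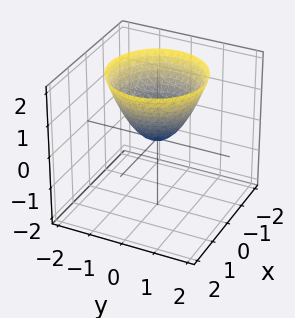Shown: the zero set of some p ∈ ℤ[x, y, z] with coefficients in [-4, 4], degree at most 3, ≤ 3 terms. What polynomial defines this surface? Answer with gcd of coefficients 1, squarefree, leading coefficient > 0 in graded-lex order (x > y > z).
x^2 + y^2 - z

(a) Degree: a paraboloid; a quadric, so deg p = 2.
(b) Symmetry: the z-axis is an axis of rotation, so x and y enter only as x² + y².
(c) From the visible intercepts: it meets the y-axis at y = 0 (among the integer gridlines); it crosses the x-axis at the gridline x = 0; a circular section at z = 1 has radius exactly 1; one z-axis crossing is at z = 0.
(d) Matching integer coefficients to the picture gives p.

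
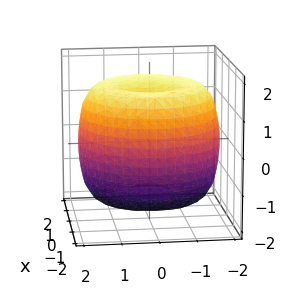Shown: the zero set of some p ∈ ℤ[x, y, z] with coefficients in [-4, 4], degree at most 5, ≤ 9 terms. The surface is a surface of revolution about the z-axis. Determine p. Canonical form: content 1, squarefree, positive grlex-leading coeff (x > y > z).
First, the degree is 4 — a generic line meets the surface in up to 4 points.
Then, symmetries: rotational symmetry about the z-axis ⇒ p depends on x, y only through x² + y².
Next, observable constraints: a circular section at z = 1 has radius between 1 and 2.
Finally, putting this together gives p.

x^4 + 2*x^2*y^2 + y^4 - 3*x^2 - 3*y^2 + 2*z^2 - 3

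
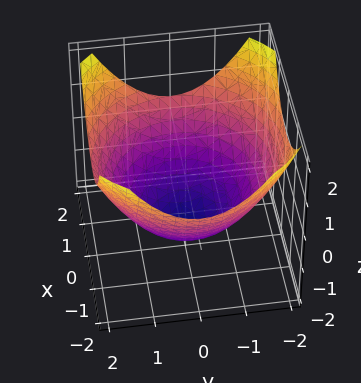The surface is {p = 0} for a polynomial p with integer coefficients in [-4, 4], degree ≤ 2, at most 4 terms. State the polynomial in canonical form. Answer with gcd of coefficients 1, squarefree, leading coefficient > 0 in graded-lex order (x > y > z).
The degree is 2 — no degree-1 surface has this shape.
Symmetry: the z-axis is an axis of rotation, so x and y enter only as x² + y².
Against the integer gridlines: a circular section at z = 0 has radius between 1 and 2.
The integer polynomial consistent with all of this is the stated p.

x^2 + y^2 - 2*z - 3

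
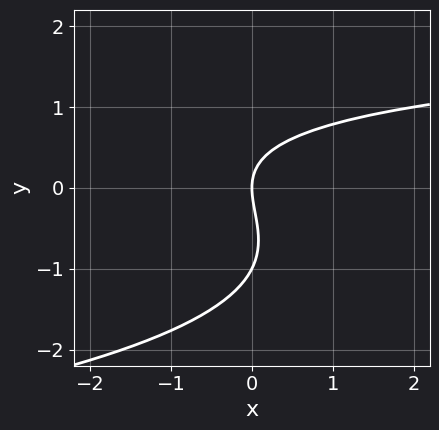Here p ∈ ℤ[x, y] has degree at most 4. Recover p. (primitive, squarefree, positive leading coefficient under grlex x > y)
2*y^3 + x*y + 2*y^2 - 3*x

First, deg p = 3. The shape is more complex than any degree-2 curve.
Then, from the visible intercepts: it meets the x-axis at x = 0 (among the integer gridlines); the y-axis gridline crossings are at y ∈ {-1, 0}.
Finally, putting this together gives p.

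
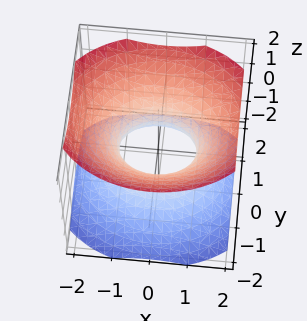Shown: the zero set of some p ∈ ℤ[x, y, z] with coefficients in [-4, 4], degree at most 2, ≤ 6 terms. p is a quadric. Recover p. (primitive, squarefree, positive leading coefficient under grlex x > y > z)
2*x^2 + 3*y^2 - 3*z^2 - 2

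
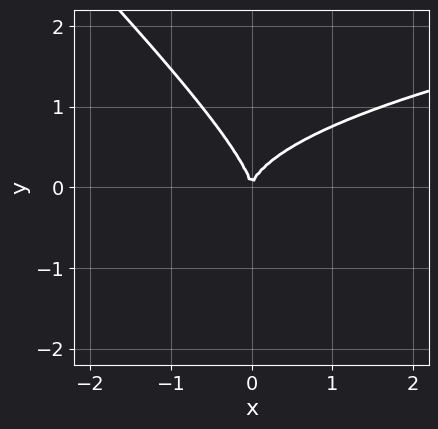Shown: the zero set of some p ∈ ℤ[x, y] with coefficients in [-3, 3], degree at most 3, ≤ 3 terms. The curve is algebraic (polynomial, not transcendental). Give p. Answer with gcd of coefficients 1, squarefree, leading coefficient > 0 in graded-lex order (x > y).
x*y^2 + y^3 - x^2

First, deg p = 3. The shape is more complex than any degree-2 curve.
Next, from the axis intercepts and sections: it meets the y-axis at y = 0 (among the integer gridlines); it crosses the x-axis at the gridline x = 0.
Finally, together with the visible shape, these determine p as stated.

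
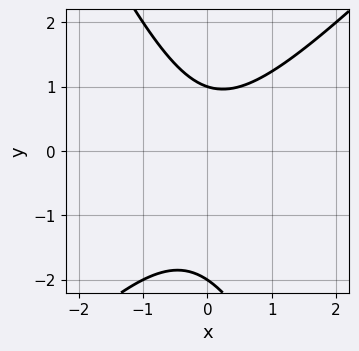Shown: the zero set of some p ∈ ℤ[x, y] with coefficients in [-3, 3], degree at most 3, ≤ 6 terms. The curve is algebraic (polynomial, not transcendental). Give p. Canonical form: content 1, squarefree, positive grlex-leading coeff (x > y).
First, degree: a generic line meets the curve in up to 2 points, so deg p = 2.
Then, observable constraints: no x-intercept at any integer in the box; among the integer gridlines, it crosses the y-axis at y ∈ {-2, 1}.
Finally, putting this together gives p.

2*x^2 - x*y - y^2 - y + 2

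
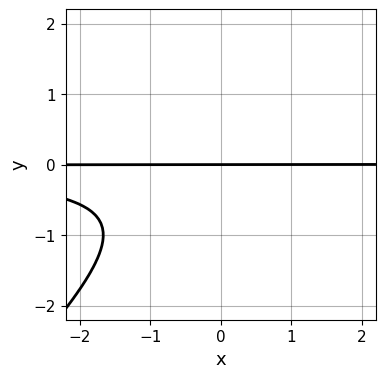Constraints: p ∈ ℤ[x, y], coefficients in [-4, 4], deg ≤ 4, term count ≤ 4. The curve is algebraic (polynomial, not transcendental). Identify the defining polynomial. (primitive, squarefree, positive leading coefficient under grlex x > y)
1. The degree is 3 — the shape is more complex than any degree-2 curve.
2. Observable constraints: it meets the y-axis at y = 0 (among the integer gridlines); every point of the x-axis in the box is on the curve.
3. Fitting integer coefficients to these (and the overall shape) gives p.

3*x*y^2 - 3*y^3 - y^2 - 3*y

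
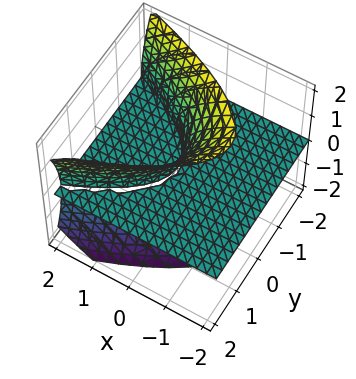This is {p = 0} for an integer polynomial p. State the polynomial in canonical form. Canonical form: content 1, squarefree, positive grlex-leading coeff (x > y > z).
2*y^2*z - z^3 - 3*x*z

First, the picture has 2 separate pieces. Treating them together as one polynomial.
Next, the degree is 3 — the shape is more complex than any degree-2 surface.
Then, against the integer gridlines: every point of the y-axis in the box is on the surface; every point of the x-axis in the box is on the surface.
Finally, solving for integer coefficients yields p as stated.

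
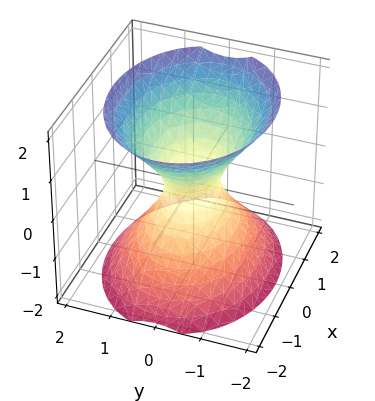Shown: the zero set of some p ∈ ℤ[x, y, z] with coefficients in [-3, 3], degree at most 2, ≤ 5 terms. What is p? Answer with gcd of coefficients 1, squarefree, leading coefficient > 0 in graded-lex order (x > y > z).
2*x^2 + 3*y^2 - 2*z^2 - 1

1. Degree: an hourglass — one-sheet hyperboloid; a quadric, so deg p = 2.
2. Symmetries: the x ↦ −x reflection is a symmetry, so x appears only in even powers; mirror symmetry y ↦ −y ⇒ only even powers of y; the z ↦ −z reflection is a symmetry, so z appears only in even powers.
3. Checking where it meets the axes: no z-intercept at any integer in the box.
4. Putting this together gives p.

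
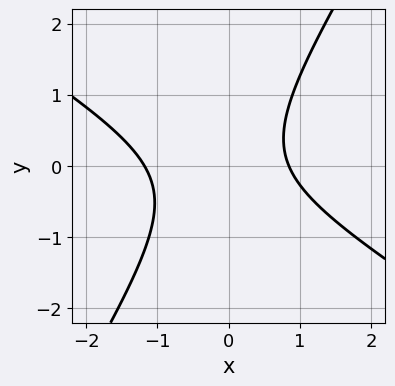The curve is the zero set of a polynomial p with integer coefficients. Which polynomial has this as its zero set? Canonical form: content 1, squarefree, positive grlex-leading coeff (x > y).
First, degree: the shape is more complex than any degree-1 curve, so deg p = 2.
Then, reading off the gridlines: no y-intercept at any integer in the box.
Finally, assembling these constraints gives the stated polynomial.

3*x^2 + 3*x*y - 3*y^2 + x - 3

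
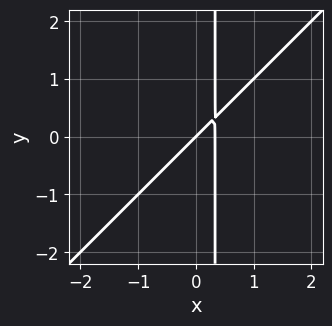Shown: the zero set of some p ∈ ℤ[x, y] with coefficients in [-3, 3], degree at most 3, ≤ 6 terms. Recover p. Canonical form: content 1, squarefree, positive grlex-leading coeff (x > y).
(a) The degree is 2 — a generic line meets the curve in up to 2 points.
(b) From the axis intercepts and sections: it meets the y-axis at y = 0 (among the integer gridlines); it crosses the x-axis at the gridline x = 0.
(c) Matching integer coefficients to the picture gives p.

3*x^2 - 3*x*y - x + y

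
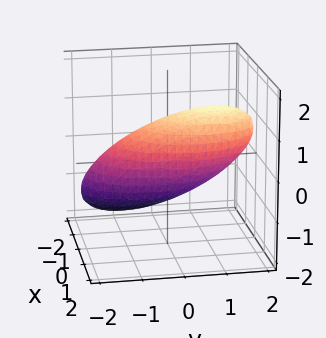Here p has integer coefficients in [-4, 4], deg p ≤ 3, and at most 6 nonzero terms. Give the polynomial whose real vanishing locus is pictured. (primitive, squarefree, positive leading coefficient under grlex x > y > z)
3*x^2 + y^2 - 2*y*z + 3*z^2 - 3

1. The degree is 2 — the shape is more complex than any degree-1 surface.
2. Reading off the gridlines: among the integer gridlines, it crosses the x-axis at x ∈ {-1, 1}; among the integer gridlines, it crosses the z-axis at z ∈ {-1, 1}.
3. These observations pin down the coefficients.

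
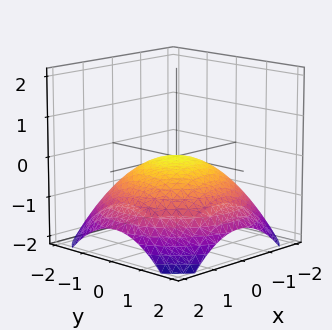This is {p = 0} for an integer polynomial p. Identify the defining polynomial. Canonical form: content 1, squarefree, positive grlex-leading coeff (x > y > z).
x^2 + y^2 + 3*z

Degree: a paraboloid; a quadric, so deg p = 2.
By symmetry, every cross-section ⟂ z is a circle, so x, y appear only via x² + y².
Against the integer gridlines: it crosses the x-axis at the gridline x = 0; a circular section at z = -1 has radius between 1 and 2.
Fitting integer coefficients to these (and the overall shape) gives p.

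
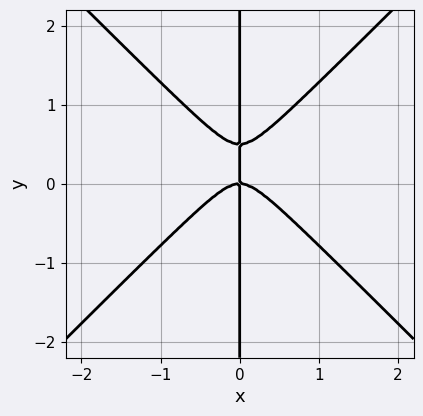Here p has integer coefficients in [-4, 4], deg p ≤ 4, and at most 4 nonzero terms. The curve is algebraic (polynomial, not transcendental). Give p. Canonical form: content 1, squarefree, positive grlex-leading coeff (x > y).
2*x^3 - 2*x*y^2 + x*y

(a) The degree is 3 — no degree-2 curve has this shape.
(b) From the axis intercepts and sections: it meets the x-axis at x = 0 (among the integer gridlines); every point of the y-axis in the box is on the curve.
(c) Together with the visible shape, these determine p as stated.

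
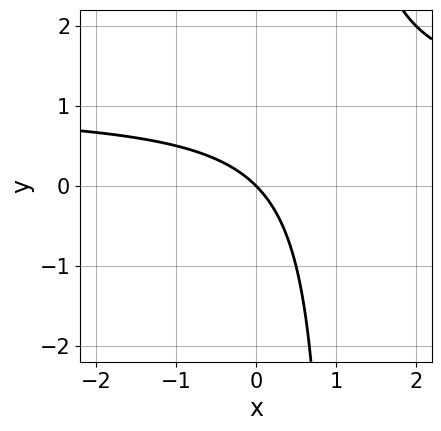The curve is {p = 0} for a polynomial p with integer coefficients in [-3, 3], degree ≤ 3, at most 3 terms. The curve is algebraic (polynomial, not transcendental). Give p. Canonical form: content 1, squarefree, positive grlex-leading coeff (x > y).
x*y - x - y

(a) deg p = 2. A generic line meets the curve in up to 2 points.
(b) Observable constraints: one x-axis crossing is at x = 0; one y-axis crossing is at y = 0.
(c) Fitting integer coefficients to these (and the overall shape) gives p.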